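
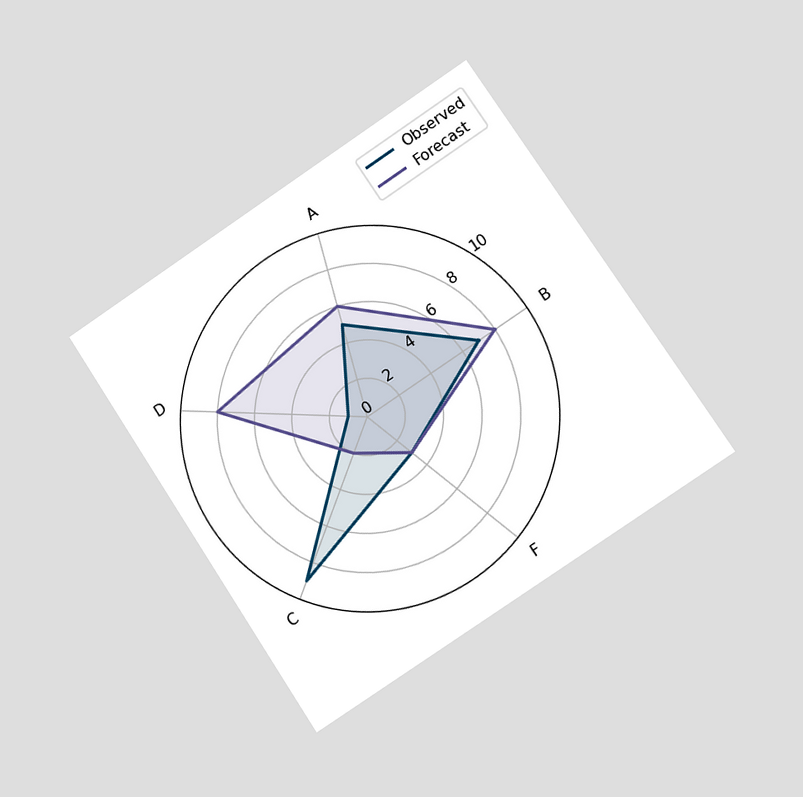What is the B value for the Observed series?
7

The chart is tilted about 33° counter-clockwise and viewed slightly from the right. On the B axis, Observed reaches 7.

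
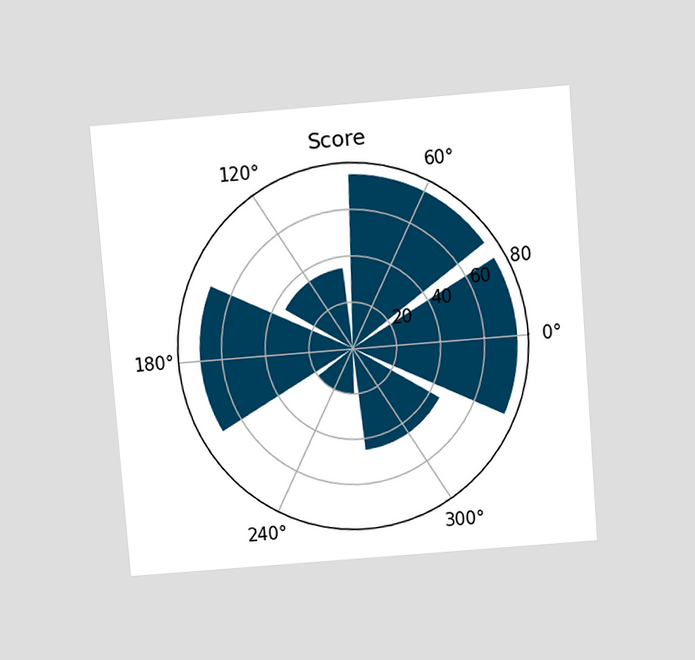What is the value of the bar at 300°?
The chart is tilted about 5° counter-clockwise and viewed slightly from above. The bar at 300° reaches 45 on the radial axis.

45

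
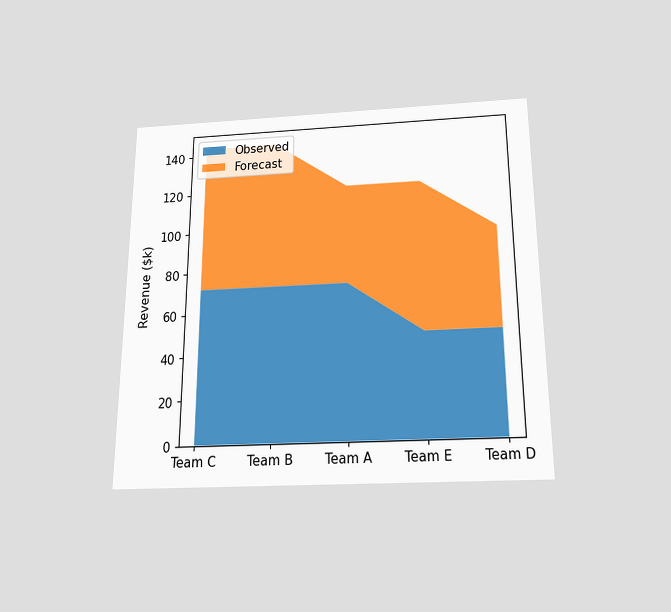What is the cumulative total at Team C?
$144k

The chart is viewed slightly from below. The stacked total at Team C reaches $144k.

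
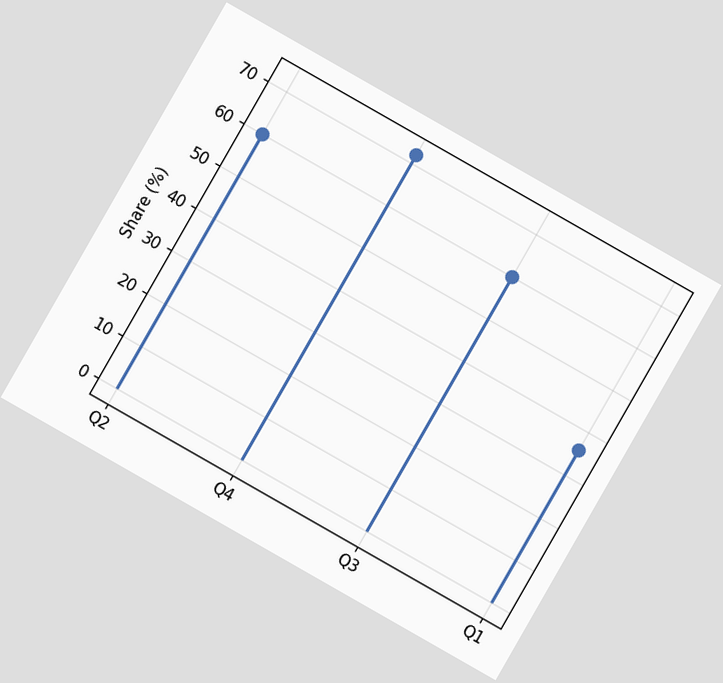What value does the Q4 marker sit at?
72%

The chart is tilted about 30° clockwise. The Q4 marker sits at 72%.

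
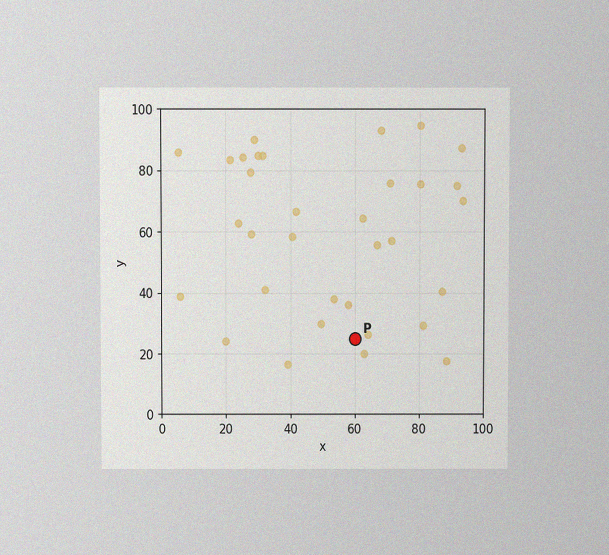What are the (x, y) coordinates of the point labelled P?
(60, 25)

The chart is viewed slightly from above, with some photo noise. Following the gridlines from P to each axis, P sits at (60, 25).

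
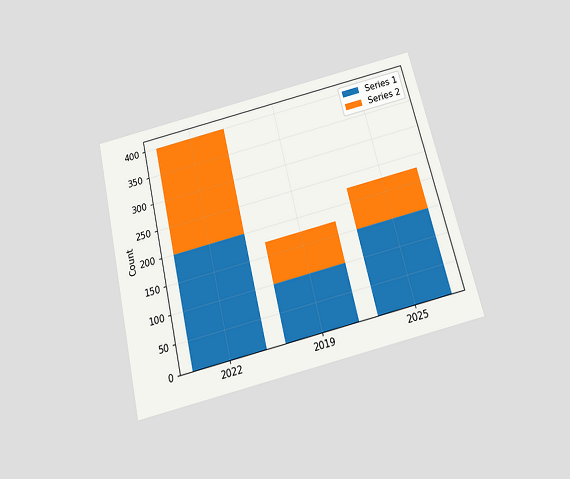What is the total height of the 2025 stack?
The chart is tilted about 13° counter-clockwise and viewed slightly from below. The 2025 stack's top reaches 225 on the y-axis.

225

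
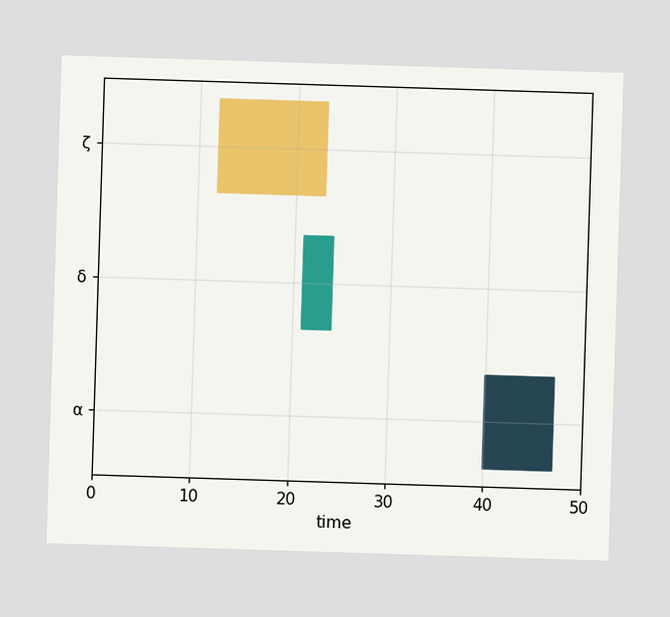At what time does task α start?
The α bar begins at t=40.

40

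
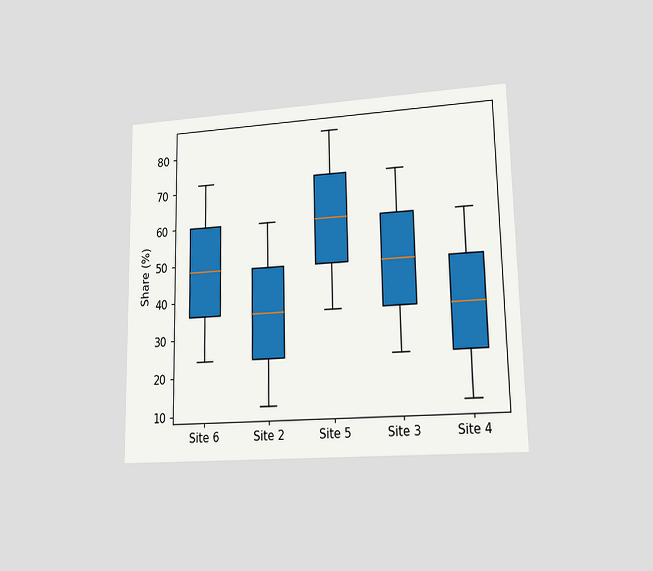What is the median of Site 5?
The chart is viewed at a slight angle. The median line in the Site 5 box sits at 60%.

60%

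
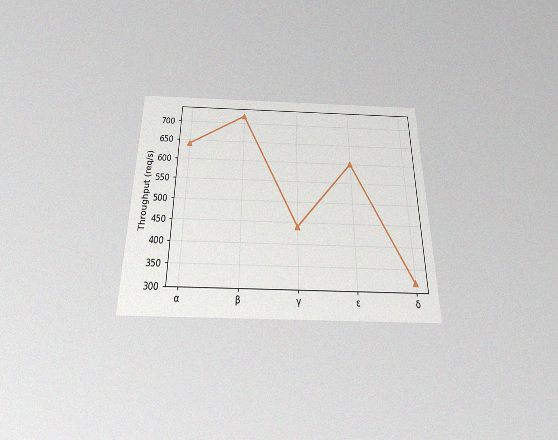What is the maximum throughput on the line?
The chart is viewed slightly from below, with some photo noise. The highest point is at β, and reading across to the y-axis gives 720req/s.

720req/s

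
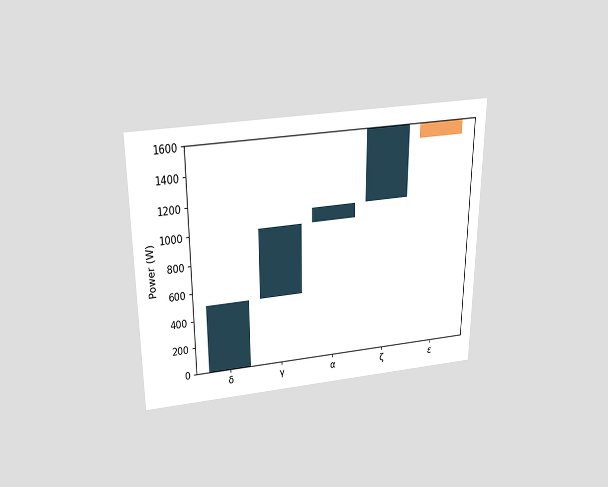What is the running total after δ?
The chart is viewed slightly from above. After δ the running total reaches 500W.

500W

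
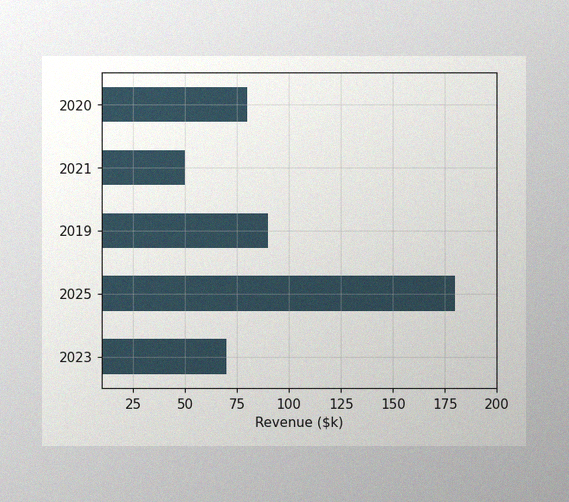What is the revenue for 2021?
The image has some photo noise and uneven lighting. Reading along the chart's x-axis, the 2021 bar reaches $50k.

$50k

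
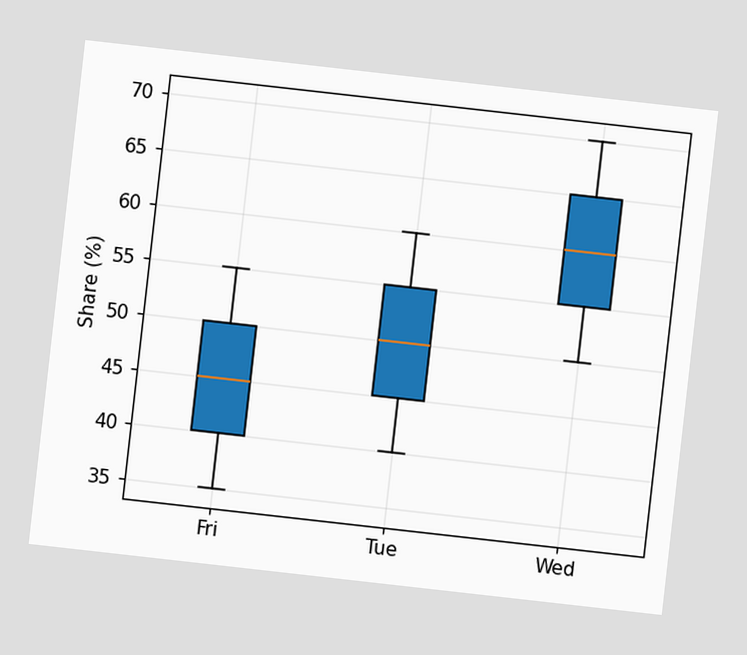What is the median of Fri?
45%

The chart is tilted about 6° clockwise. The median line in the Fri box sits at 45%.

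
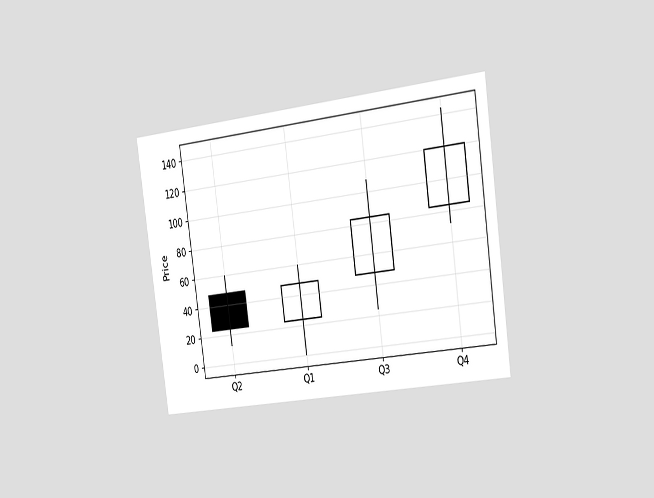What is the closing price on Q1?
48

The chart is tilted about 8° counter-clockwise and viewed slightly from the right. The Q1 candle closes at 48.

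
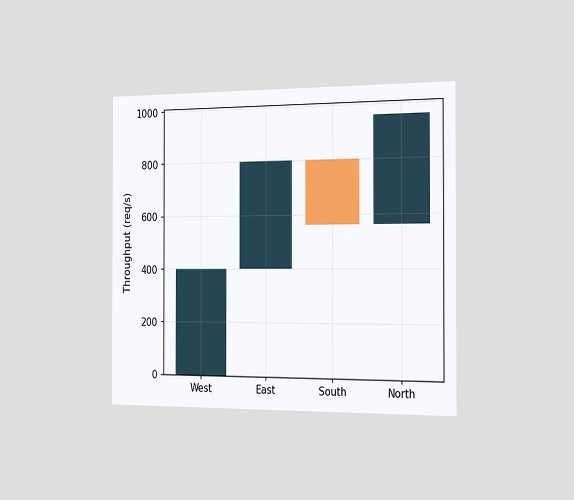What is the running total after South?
The chart is viewed slightly from the right. After South the running total reaches 560req/s.

560req/s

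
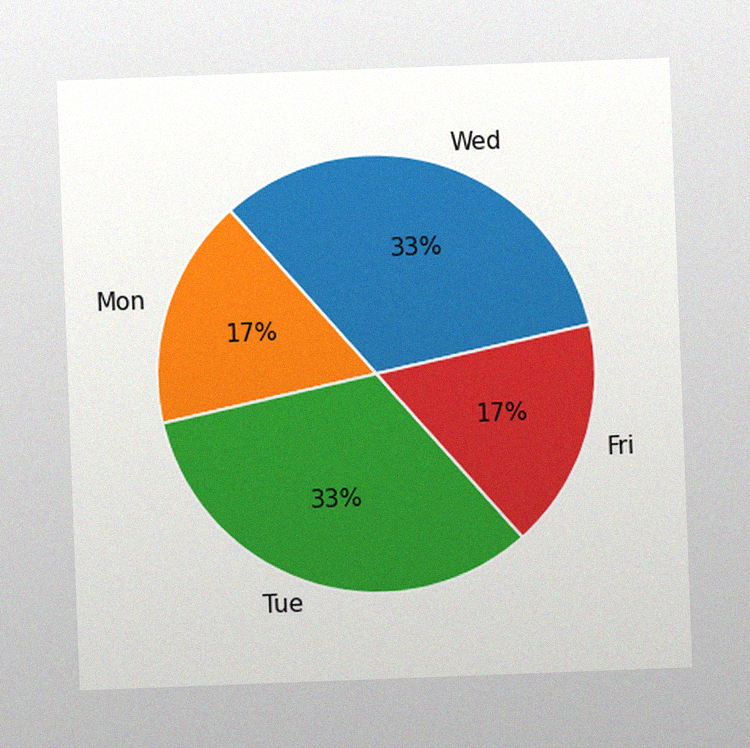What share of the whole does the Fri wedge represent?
The chart is tilted about 2° counter-clockwise, with some photo noise. The Fri slice takes up 17% of the pie.

17%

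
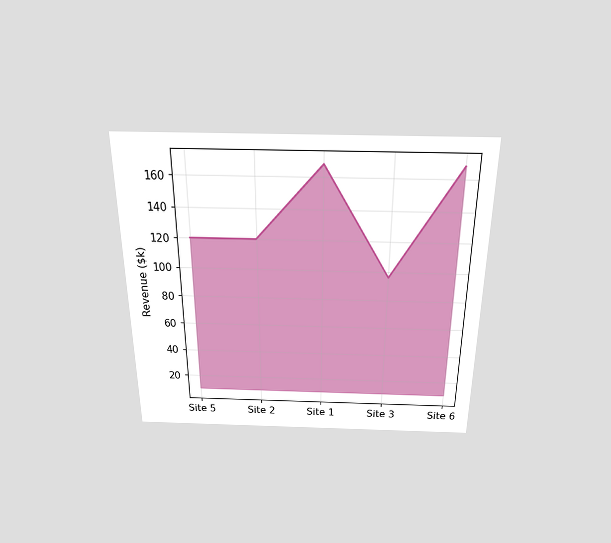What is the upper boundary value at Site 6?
$168k

The chart is viewed slightly from above. At Site 6 the upper boundary is at $168k.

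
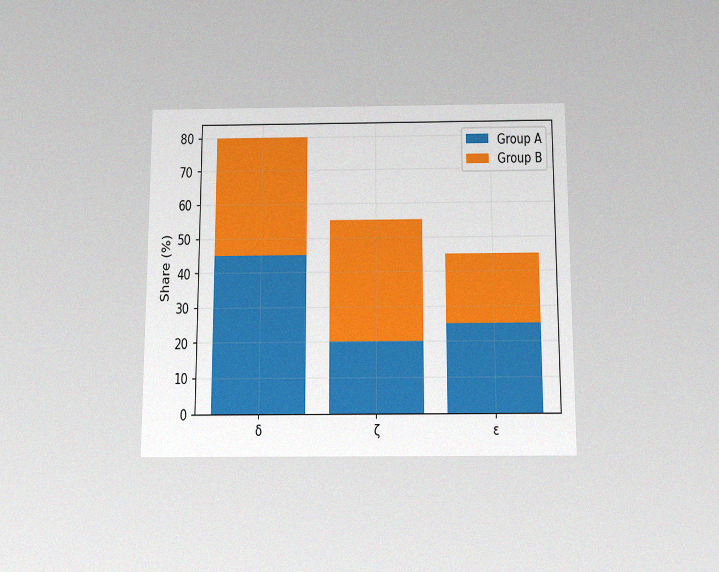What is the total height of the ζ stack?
The chart is viewed slightly from below, with some photo noise. The ζ stack's top reaches 55% on the y-axis.

55%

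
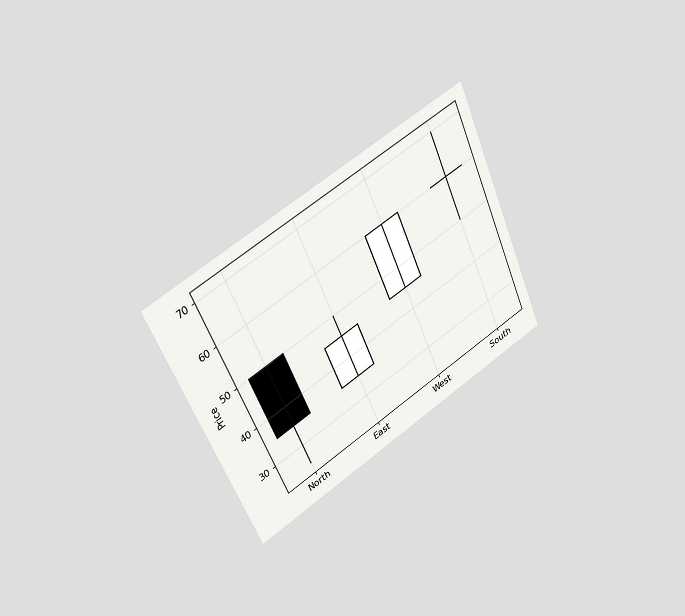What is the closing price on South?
The chart is tilted about 24° counter-clockwise and viewed slightly from the left. The South candle closes at 60.

60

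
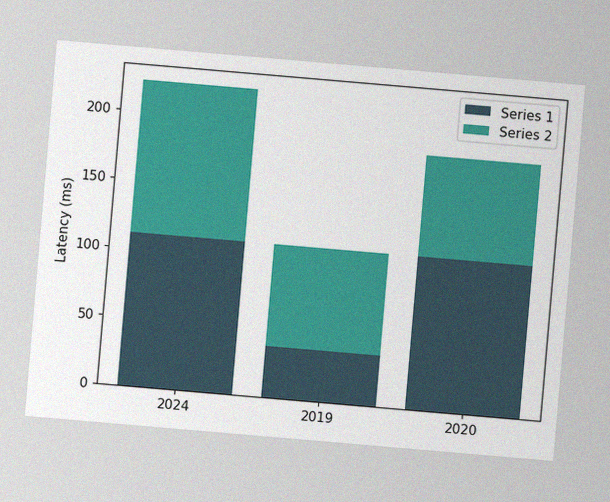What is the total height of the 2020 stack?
The chart is tilted about 5° clockwise, with some photo noise. The 2020 stack's top reaches 185ms on the y-axis.

185ms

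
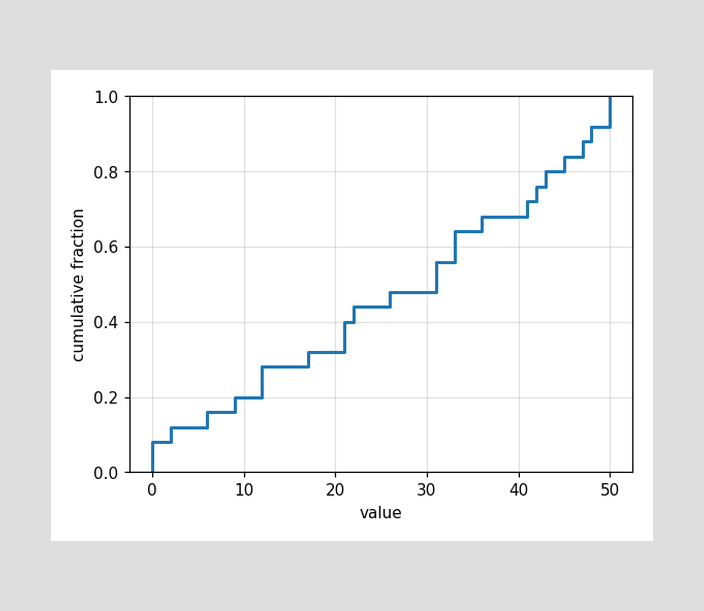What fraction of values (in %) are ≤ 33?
At x=33 the ECDF step is at 64%.

64%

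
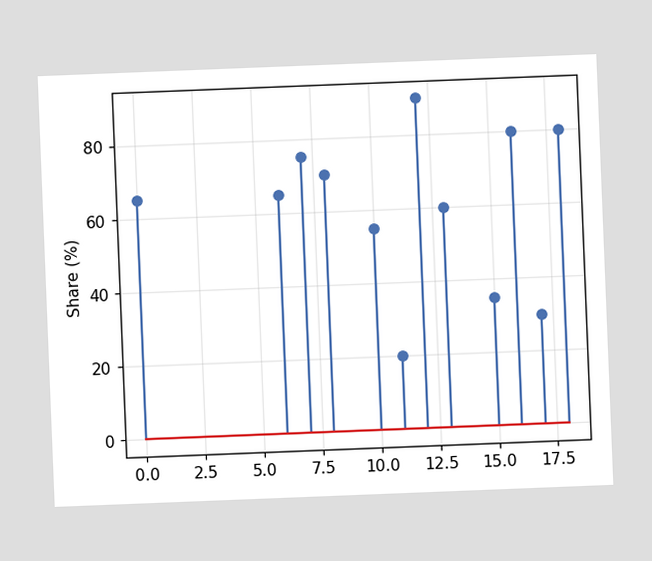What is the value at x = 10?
The chart is tilted about 2° counter-clockwise. The stem at x=10 reaches 55%.

55%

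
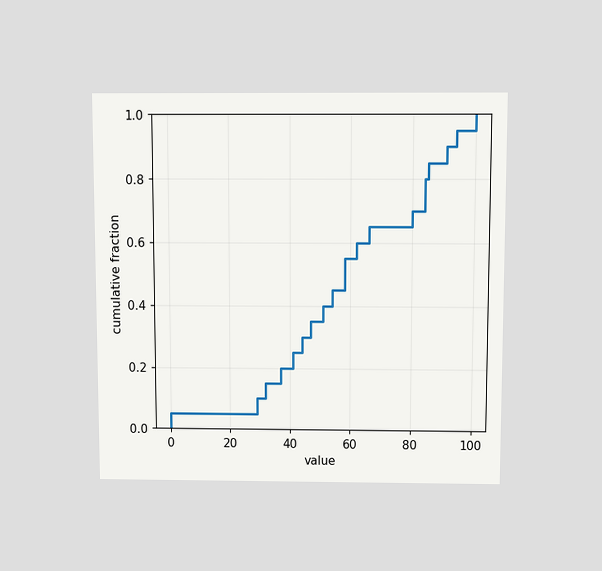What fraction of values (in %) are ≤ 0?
The chart is viewed slightly from above. At x=0 the ECDF step is at 5%.

5%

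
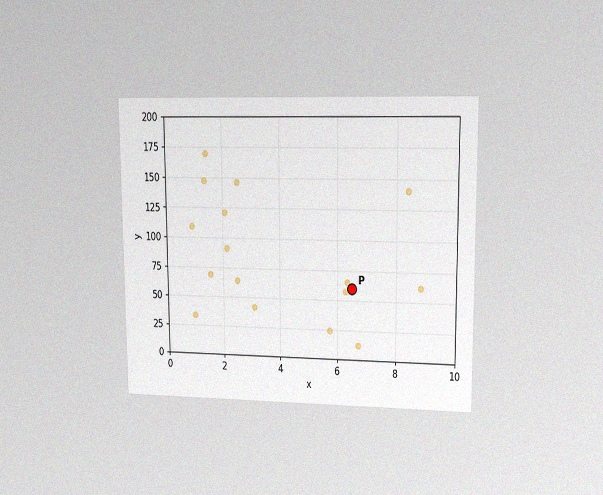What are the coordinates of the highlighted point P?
The chart is viewed at a slight angle, with some photo noise. Following the gridlines from P to each axis, P sits at (6.5, 60).

(6.5, 60)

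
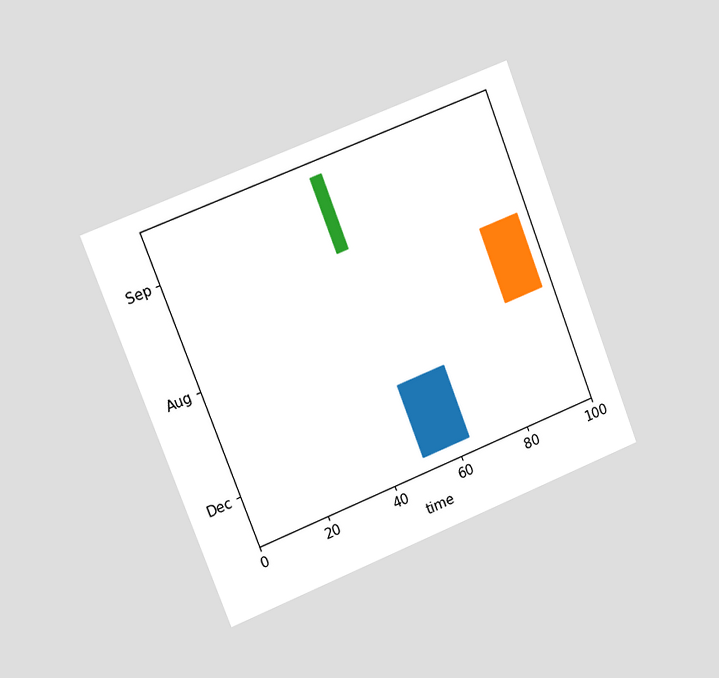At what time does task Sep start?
47

The chart is tilted about 21° counter-clockwise and viewed slightly from the left. The Sep bar begins at t=47.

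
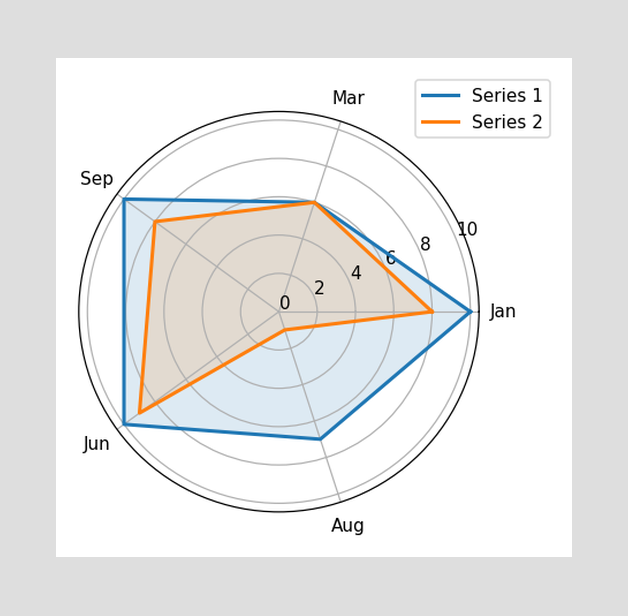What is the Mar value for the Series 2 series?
6

On the Mar axis, Series 2 reaches 6.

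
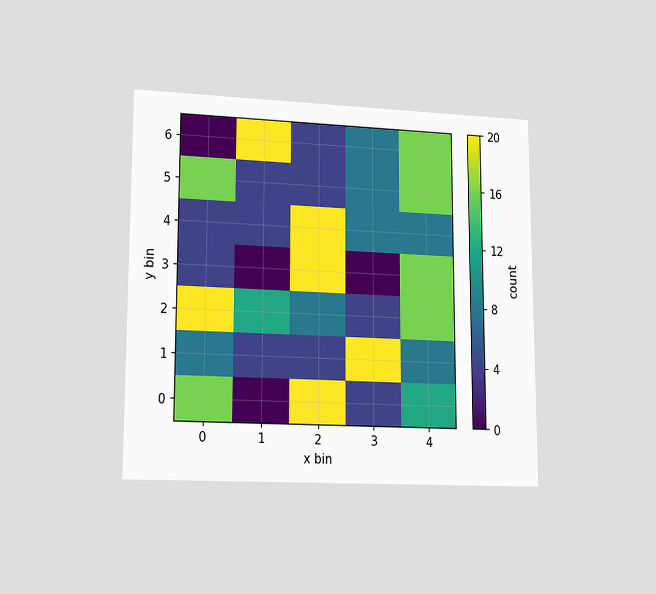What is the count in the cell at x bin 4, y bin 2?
The chart is viewed at a slight angle. Matching the cell (4, 2) against the colorbar gives 16.

16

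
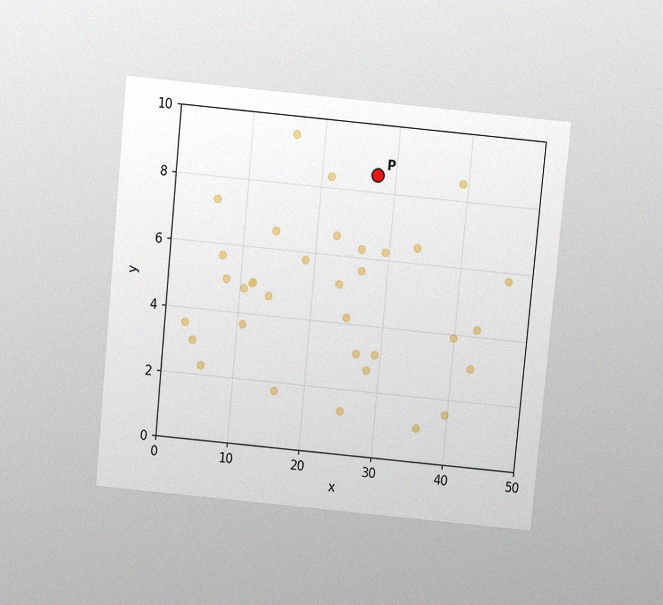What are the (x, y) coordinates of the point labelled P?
(27.5, 8.5)

The chart is tilted about 5° clockwise and viewed slightly from above, with some photo noise. Following the gridlines from P to each axis, P sits at (27.5, 8.5).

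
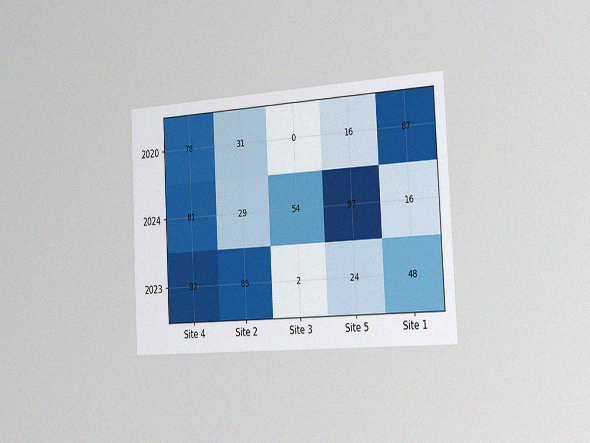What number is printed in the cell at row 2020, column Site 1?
87

The chart is tilted about 3° counter-clockwise and viewed slightly from the right, with some photo noise. The (2020, Site 1) cell reads 87.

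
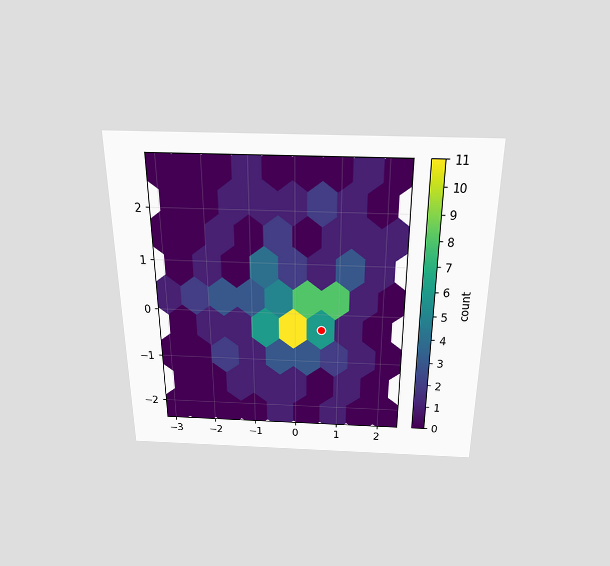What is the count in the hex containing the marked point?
6

The chart is viewed slightly from above. The marked hex reads 6 on the colorbar.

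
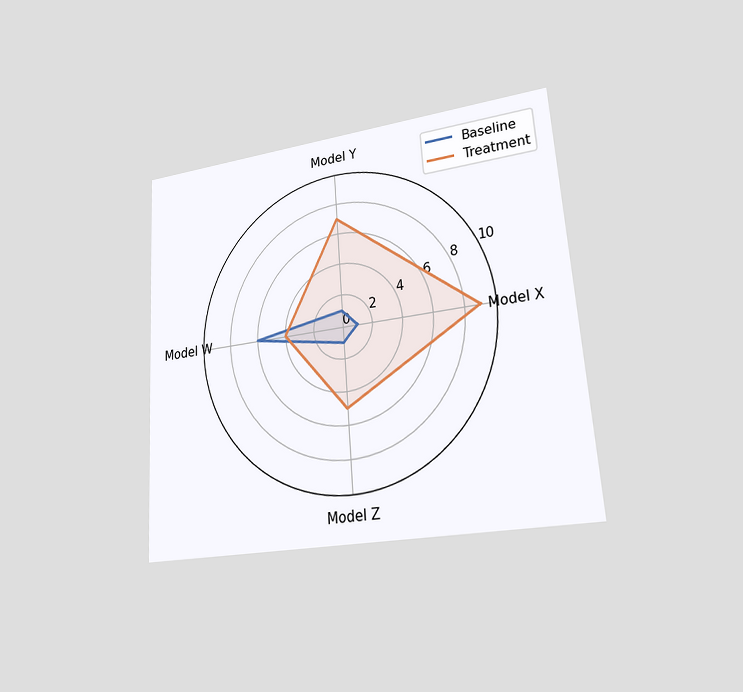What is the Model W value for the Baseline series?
6

The chart is tilted about 4° counter-clockwise and viewed at a slight angle. On the Model W axis, Baseline reaches 6.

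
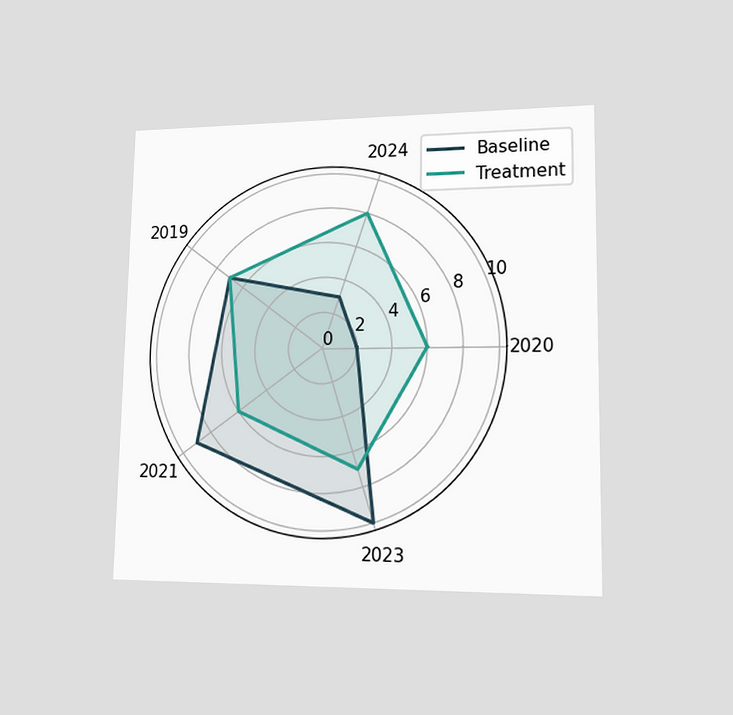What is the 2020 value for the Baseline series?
2

The chart is viewed at a slight angle. On the 2020 axis, Baseline reaches 2.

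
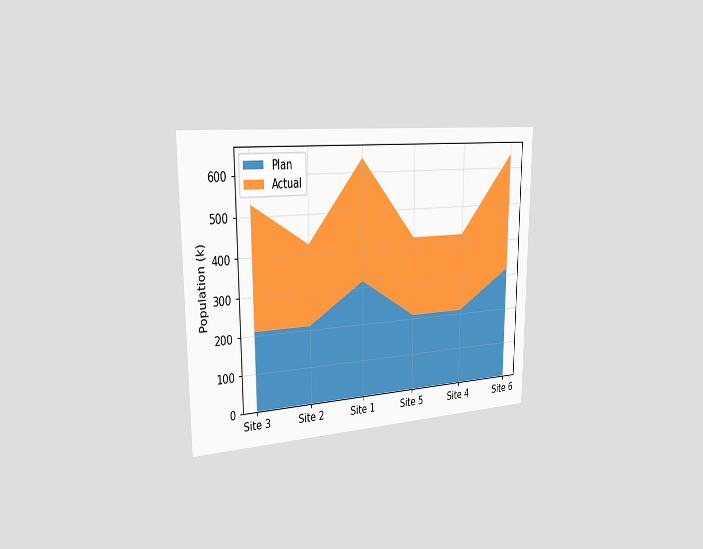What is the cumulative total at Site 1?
The chart is viewed slightly from the left. The stacked total at Site 1 reaches 636k.

636k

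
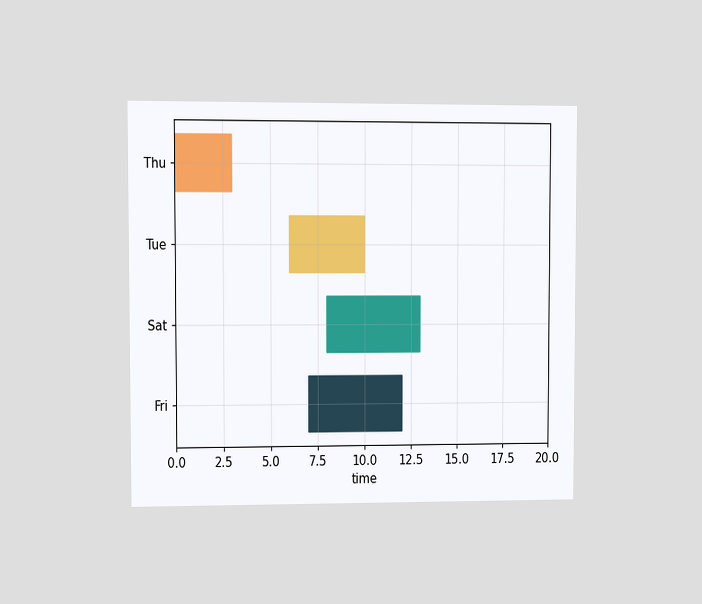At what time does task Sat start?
The chart is viewed at a slight angle. The Sat bar begins at t=8.

8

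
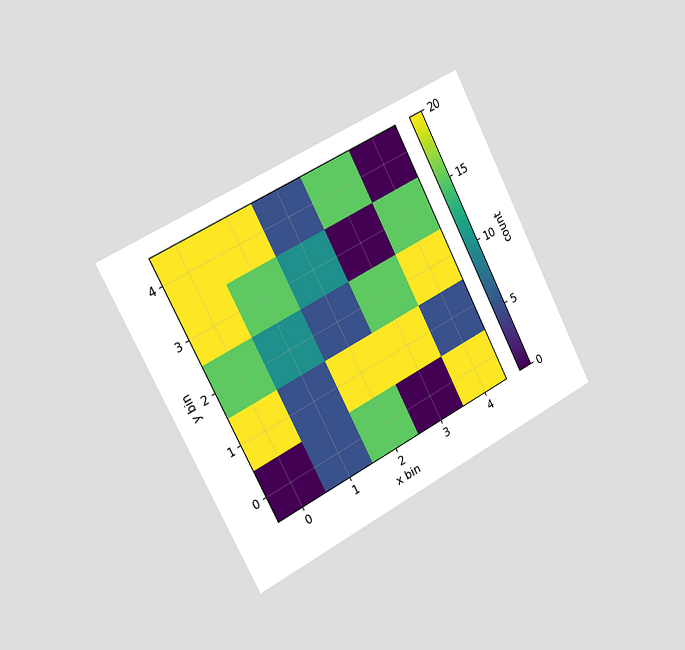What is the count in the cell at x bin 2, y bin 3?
10

The chart is tilted about 27° counter-clockwise and viewed slightly from the left. Matching the cell (2, 3) against the colorbar gives 10.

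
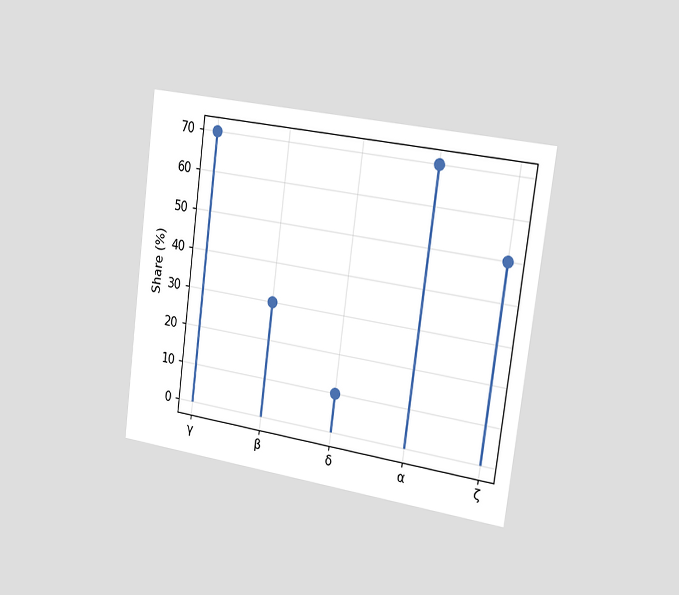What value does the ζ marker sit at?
The chart is tilted about 7° clockwise and viewed slightly from the right. The ζ marker sits at 50%.

50%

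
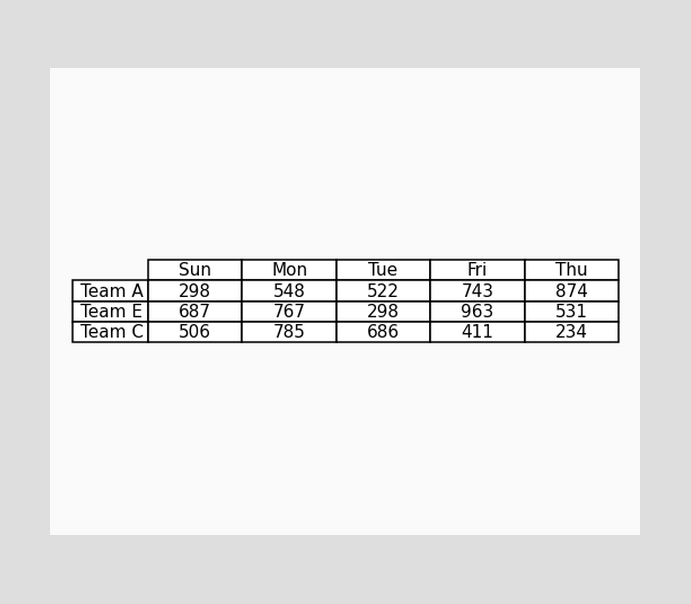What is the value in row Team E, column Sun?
The (Team E, Sun) cell reads 687.

687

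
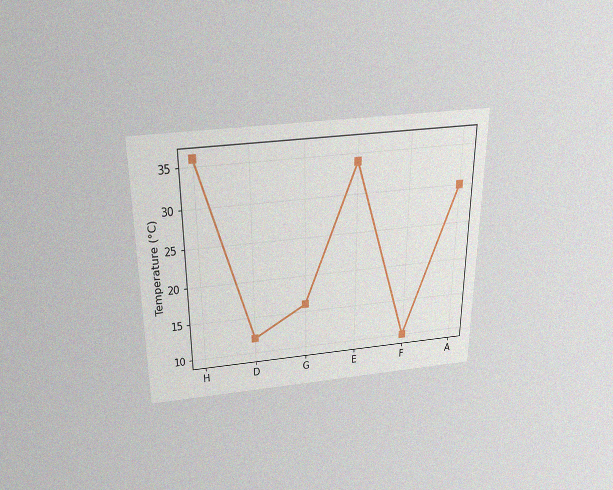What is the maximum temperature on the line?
36°C

The chart is viewed slightly from above, with some photo noise. The highest point is at H, and reading across to the y-axis gives 36°C.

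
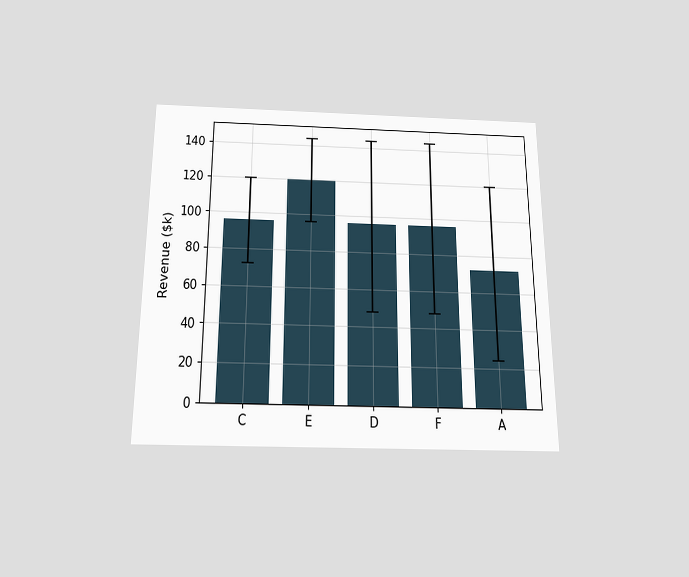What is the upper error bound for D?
The chart is viewed slightly from below. The D bar's upper whisker reaches $144k.

$144k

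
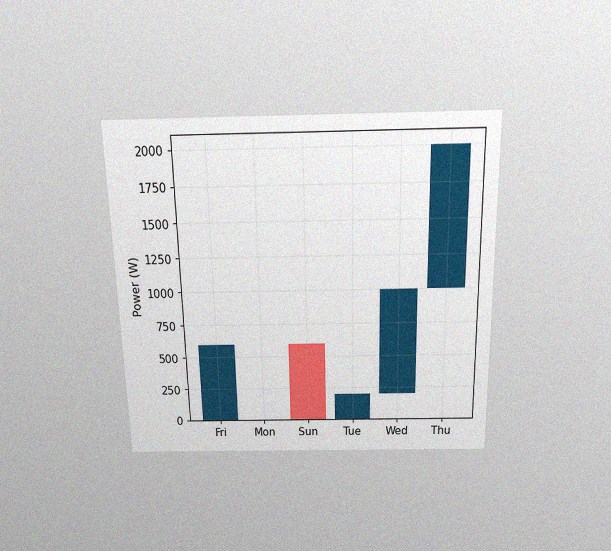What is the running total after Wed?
1000W

The chart is viewed slightly from above, with some photo noise. After Wed the running total reaches 1000W.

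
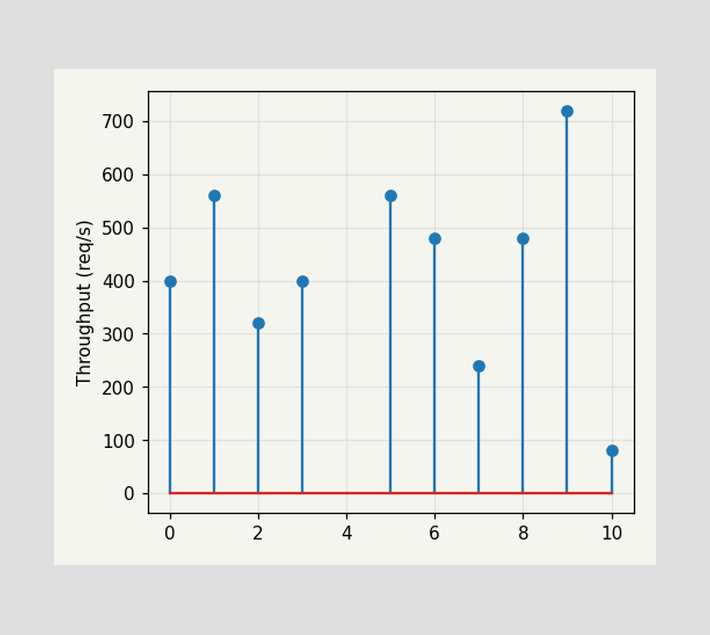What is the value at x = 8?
The stem at x=8 reaches 480req/s.

480req/s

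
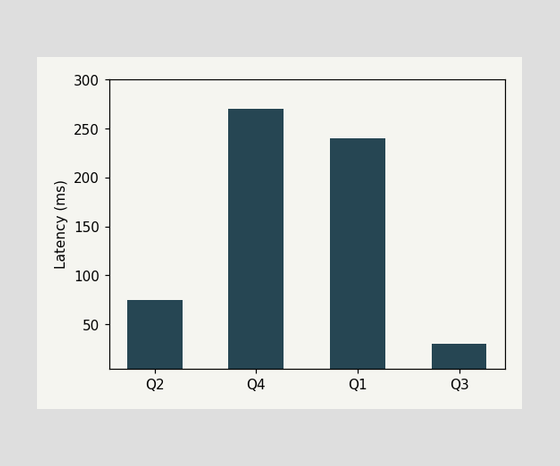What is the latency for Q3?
Reading along the chart's y-axis, the Q3 bar reaches 30ms.

30ms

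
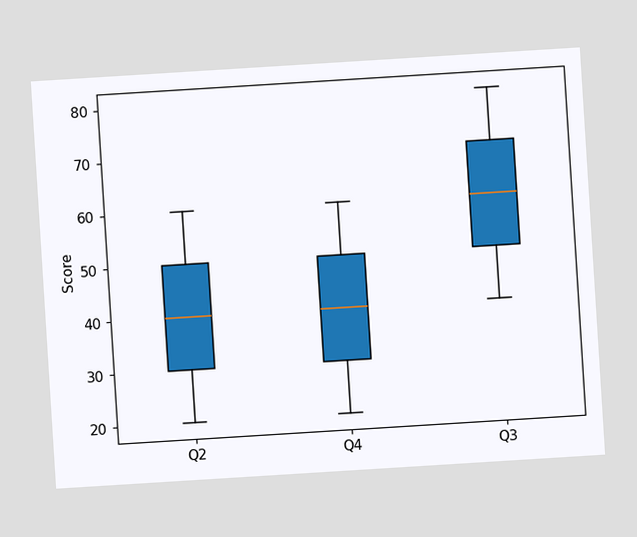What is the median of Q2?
The chart is tilted about 4° counter-clockwise. The median line in the Q2 box sits at 40.

40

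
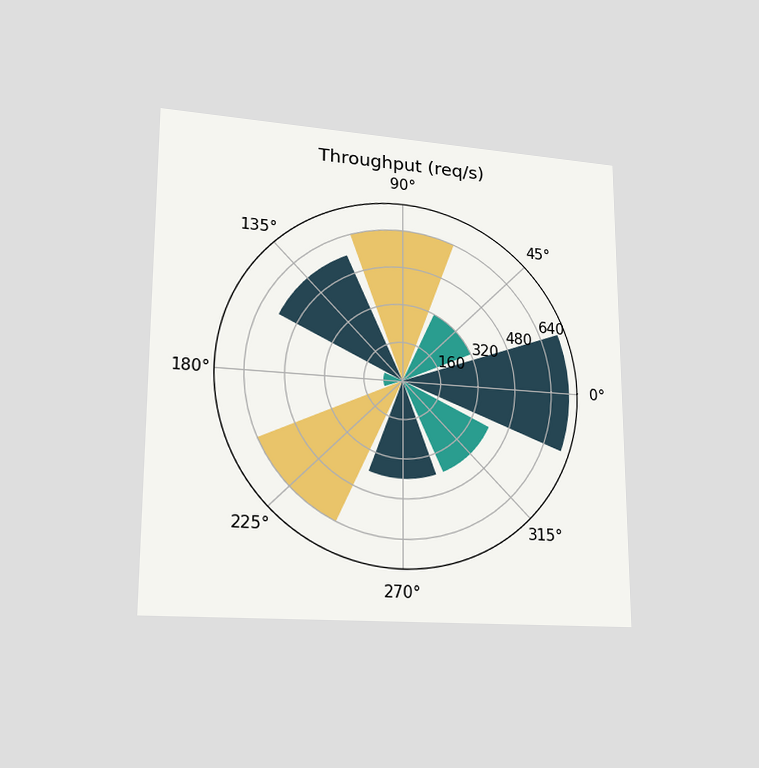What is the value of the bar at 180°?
80req/s

The chart is viewed at a slight angle. The bar at 180° reaches 80req/s on the radial axis.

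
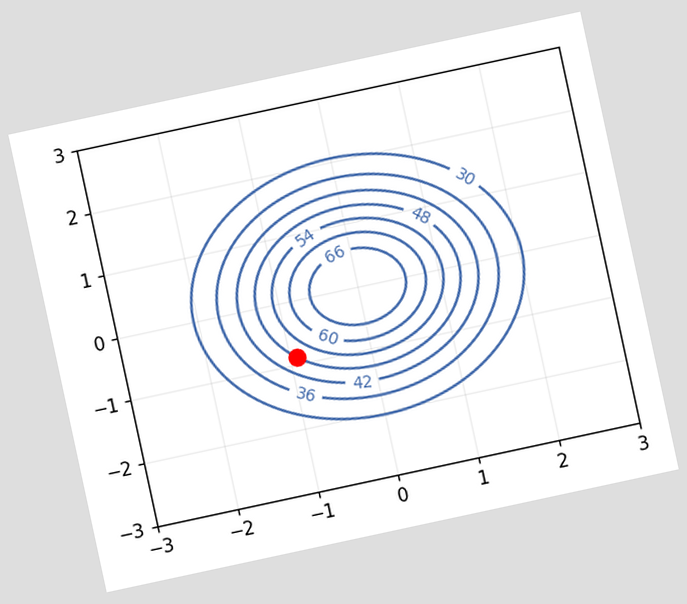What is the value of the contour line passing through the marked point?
48

The chart is tilted about 12° counter-clockwise. The marked point sits on the contour labelled 48.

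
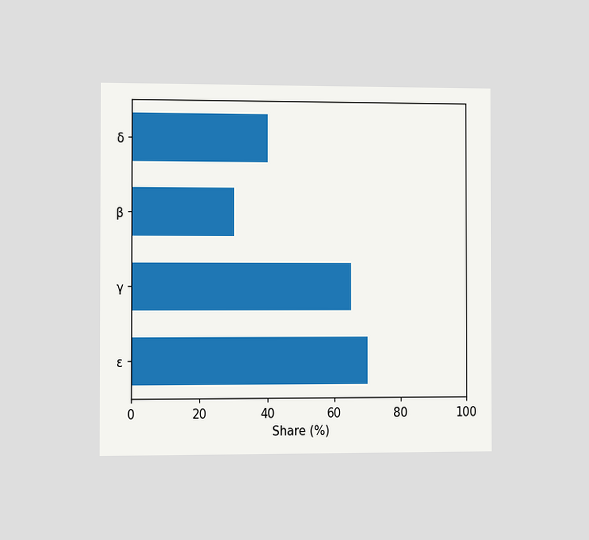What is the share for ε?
70%

The chart is viewed slightly from the left. Reading along the chart's x-axis, the ε bar reaches 70%.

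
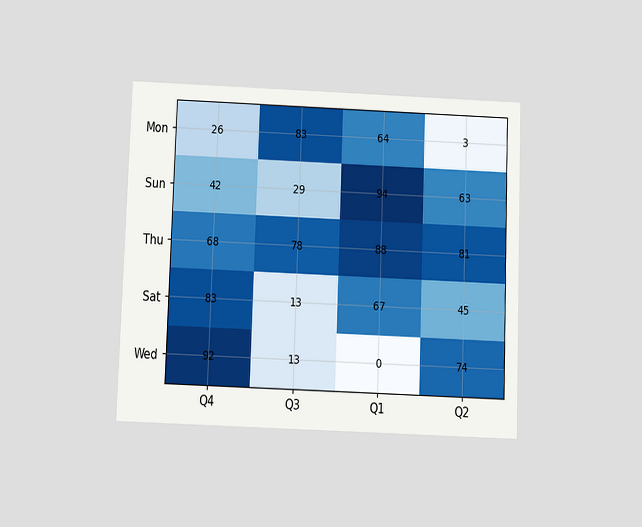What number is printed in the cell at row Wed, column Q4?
92

The chart is tilted about 2° clockwise and viewed slightly from below. The (Wed, Q4) cell reads 92.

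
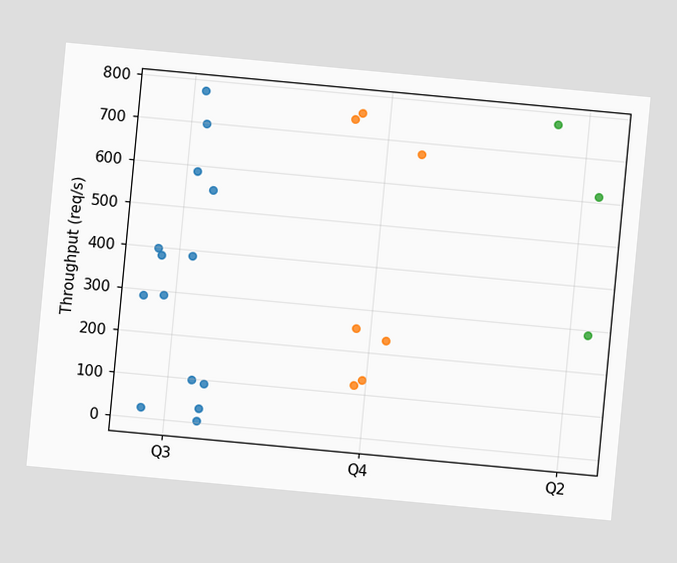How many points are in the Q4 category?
7

The chart is tilted about 5° clockwise. Counting the markers in the Q4 column gives 7.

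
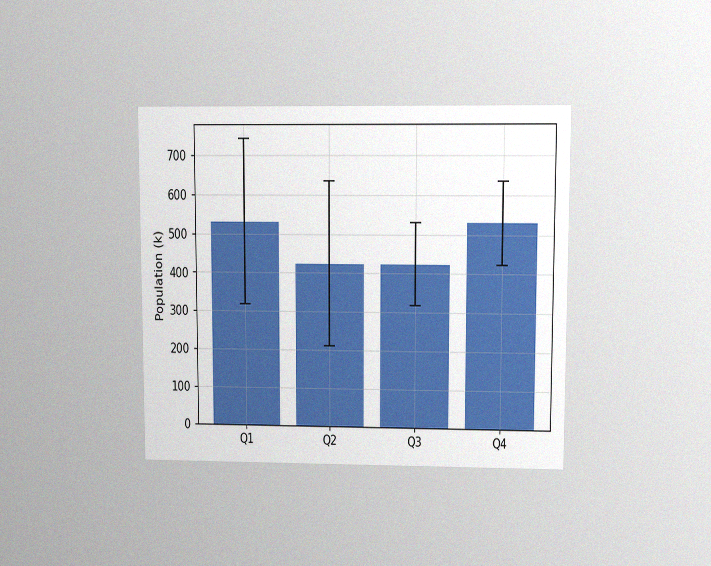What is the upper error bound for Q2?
The chart is viewed at a slight angle, with some photo noise. The Q2 bar's upper whisker reaches 636k.

636k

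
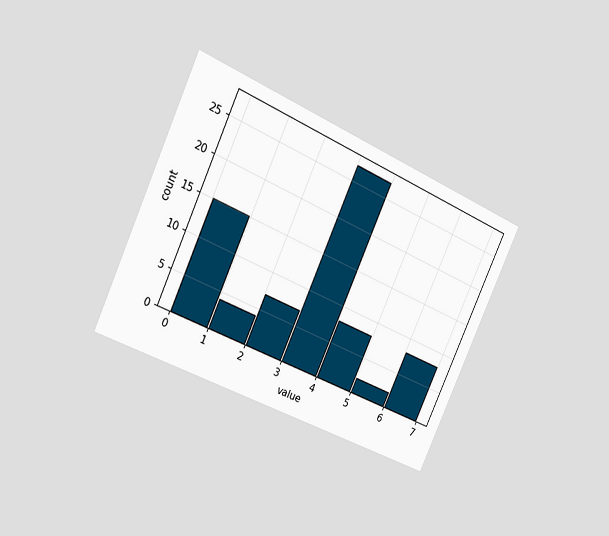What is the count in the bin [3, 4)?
The chart is tilted about 24° clockwise and viewed slightly from the left. The [3, 4) bin has height 27.

27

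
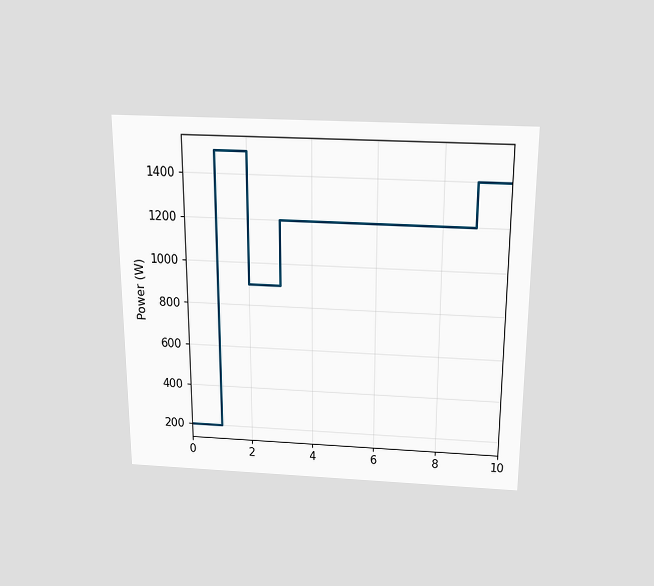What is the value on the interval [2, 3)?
900W

The chart is viewed slightly from above. On [2, 3) the step sits at 900W.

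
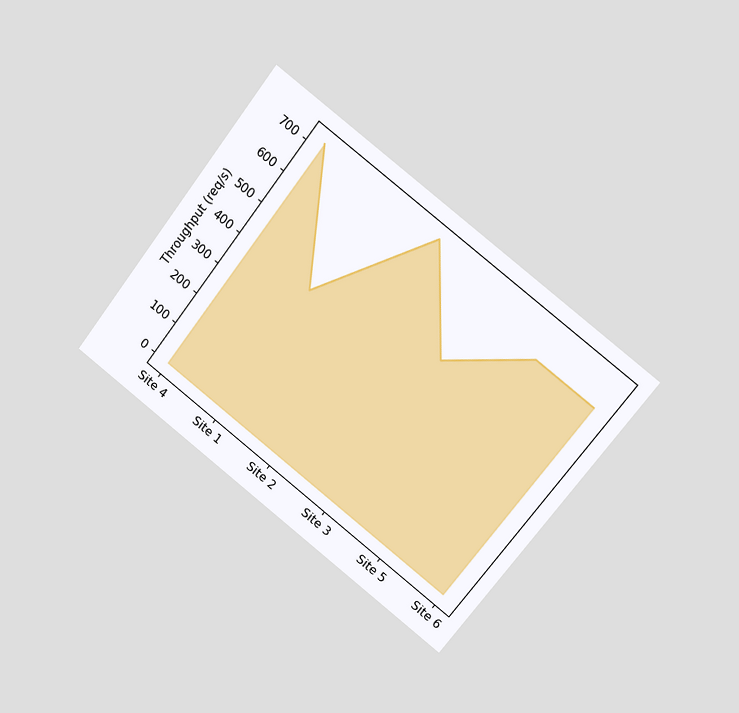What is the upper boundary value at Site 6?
640req/s

The chart is tilted about 37° clockwise and viewed at a slight angle. At Site 6 the upper boundary is at 640req/s.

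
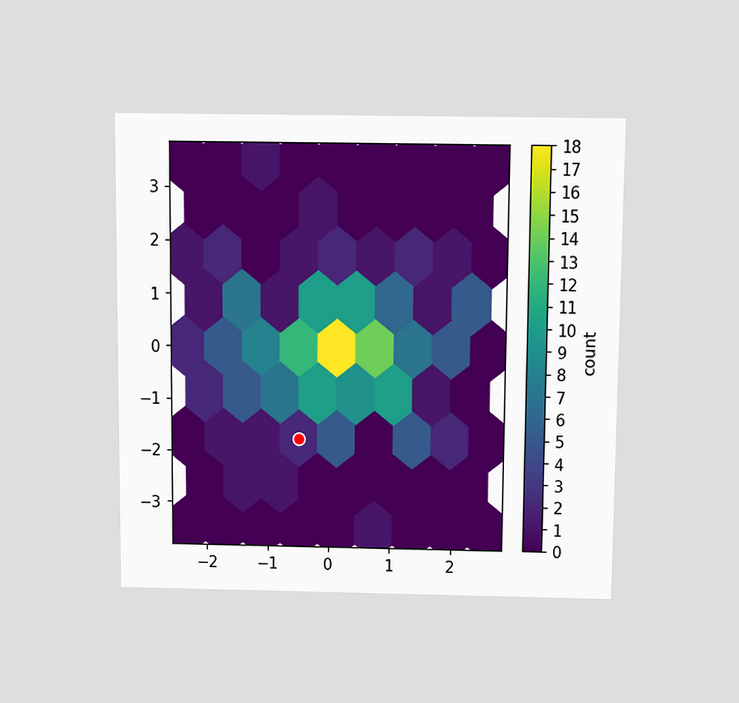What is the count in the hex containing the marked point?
2

The chart is viewed slightly from above. The marked hex reads 2 on the colorbar.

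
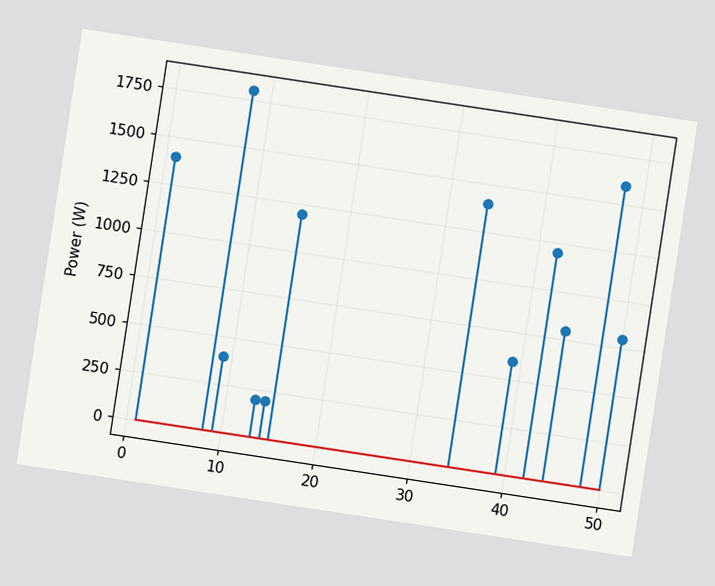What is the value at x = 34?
1400W

The chart is tilted about 9° clockwise. The stem at x=34 reaches 1400W.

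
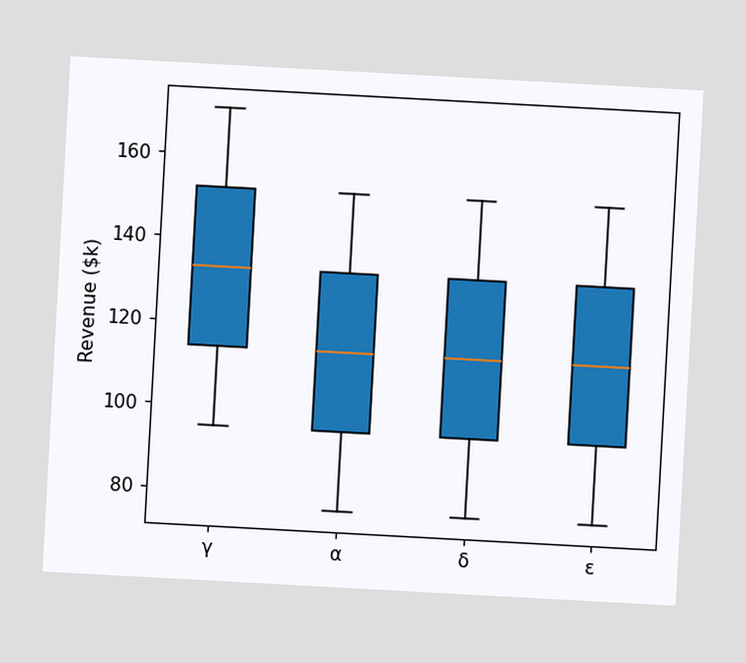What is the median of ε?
The chart is tilted about 3° clockwise. The median line in the ε box sits at $114k.

$114k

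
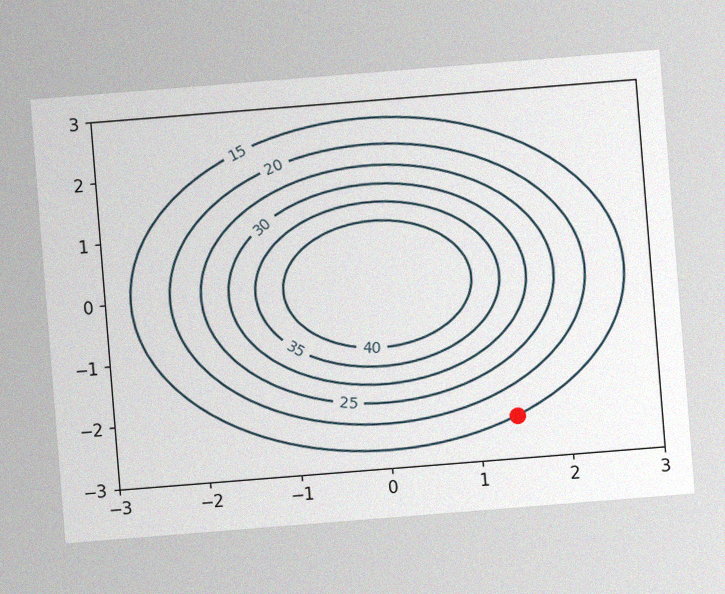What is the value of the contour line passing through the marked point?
15

The chart is tilted about 5° counter-clockwise, with some photo noise. The marked point sits on the contour labelled 15.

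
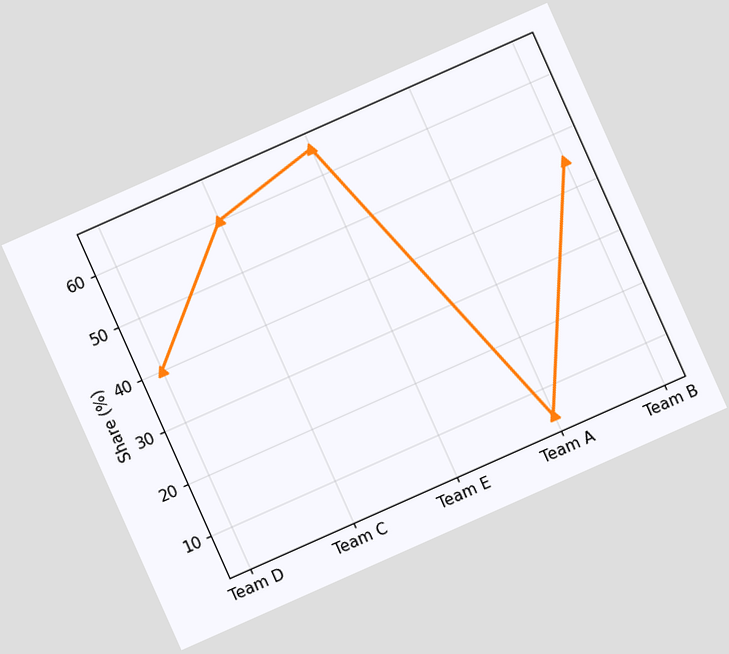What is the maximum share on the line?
65%

The chart is tilted about 24° counter-clockwise. The highest point is at Team E, and reading across to the y-axis gives 65%.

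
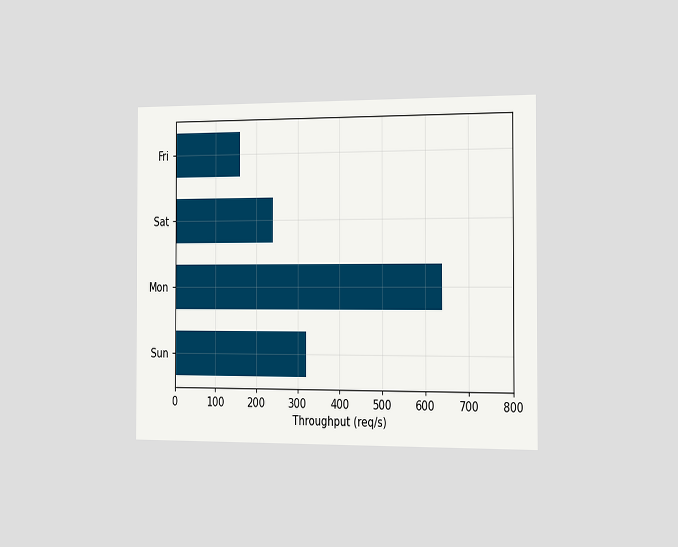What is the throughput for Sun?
320req/s

The chart is viewed slightly from the right. Reading along the chart's x-axis, the Sun bar reaches 320req/s.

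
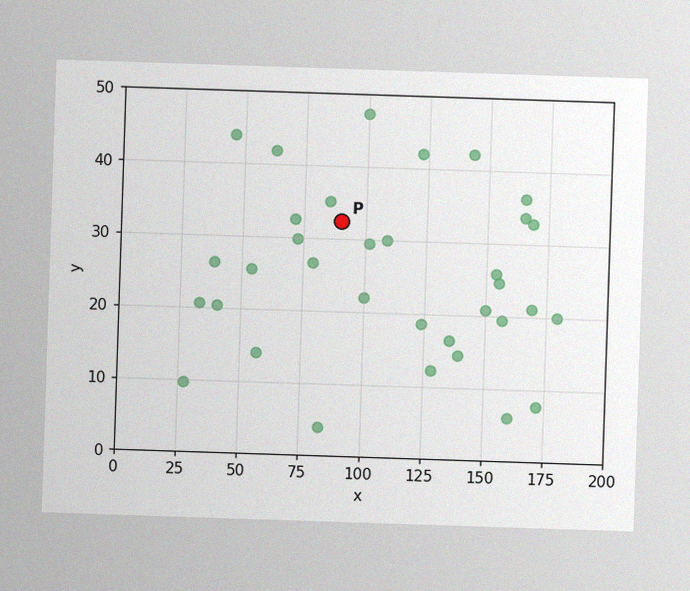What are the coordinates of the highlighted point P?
The image has some photo noise and uneven lighting. Following the gridlines from P to each axis, P sits at (90, 32.5).

(90, 32.5)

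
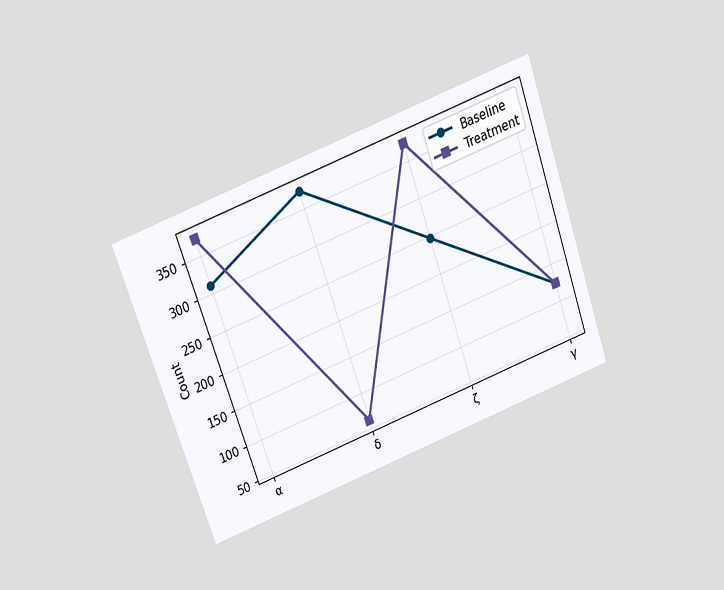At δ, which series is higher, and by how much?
The chart is tilted about 20° counter-clockwise and viewed slightly from above. At δ, Baseline sits above the other line by 310.

Baseline, by 310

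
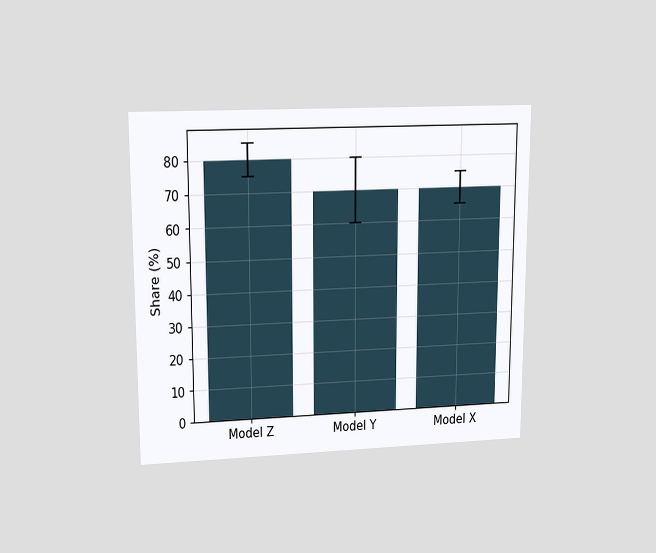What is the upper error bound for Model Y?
80%

The chart is viewed at a slight angle. The Model Y bar's upper whisker reaches 80%.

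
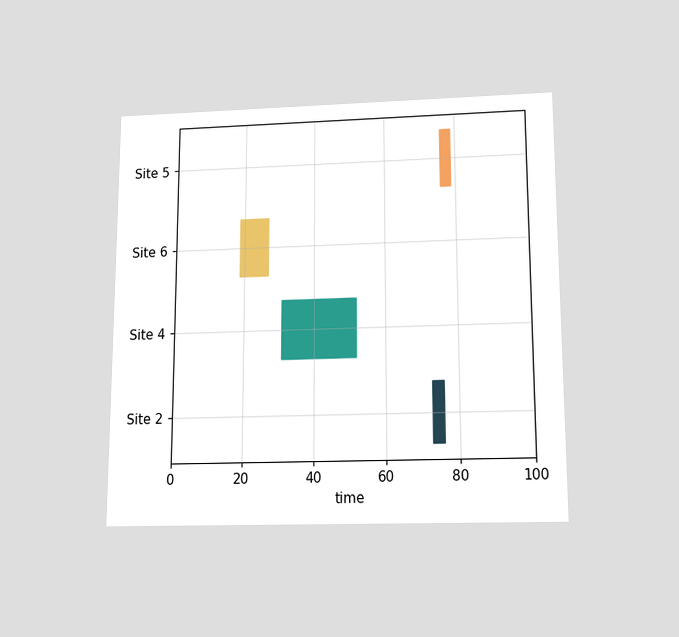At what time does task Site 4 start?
31

The chart is viewed slightly from below. The Site 4 bar begins at t=31.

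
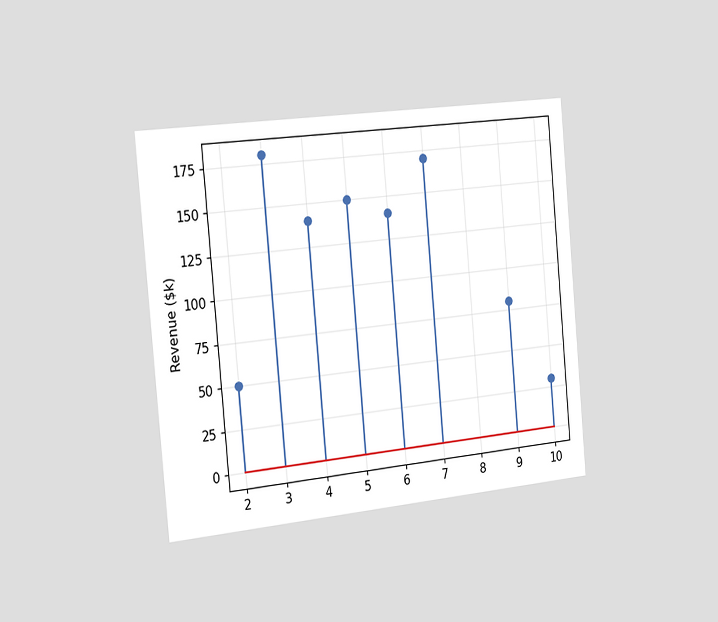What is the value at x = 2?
The chart is tilted about 5° counter-clockwise and viewed slightly from the left. The stem at x=2 reaches $50k.

$50k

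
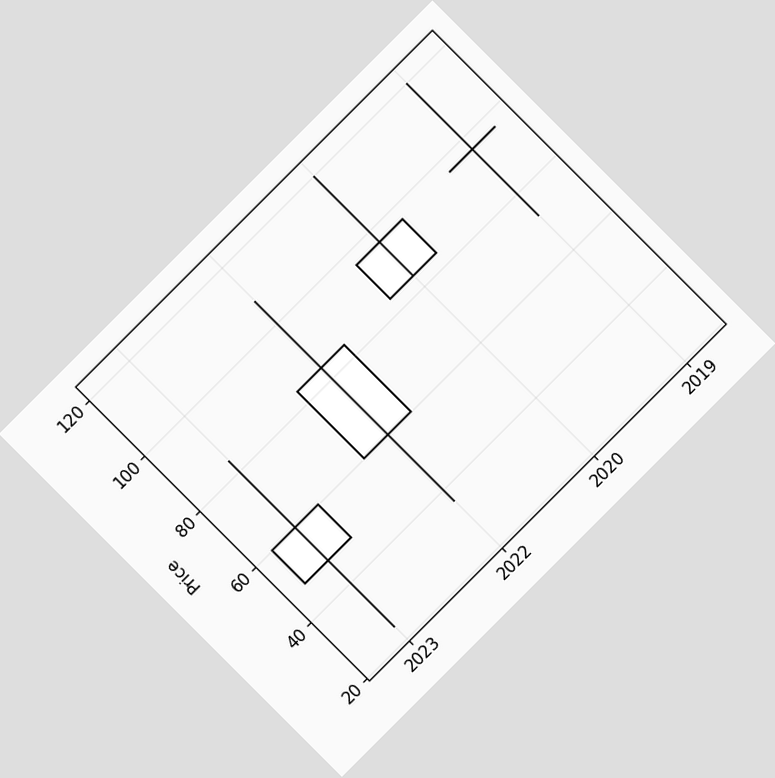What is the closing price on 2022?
84

The chart is tilted about 45° counter-clockwise. The 2022 candle closes at 84.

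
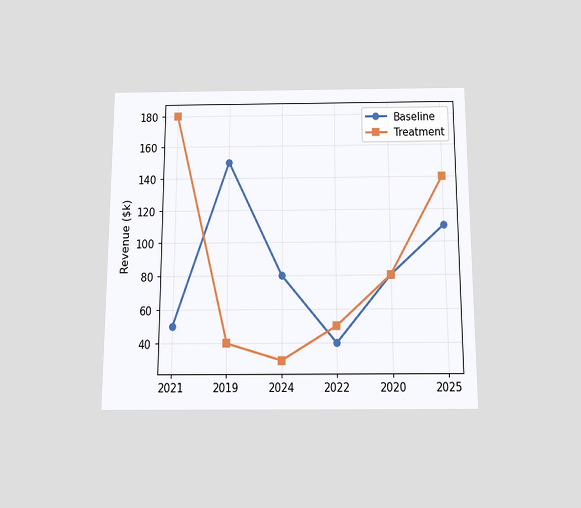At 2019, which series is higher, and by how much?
Baseline, by $110k

The chart is viewed slightly from below. At 2019, Baseline sits above the other line by $110k.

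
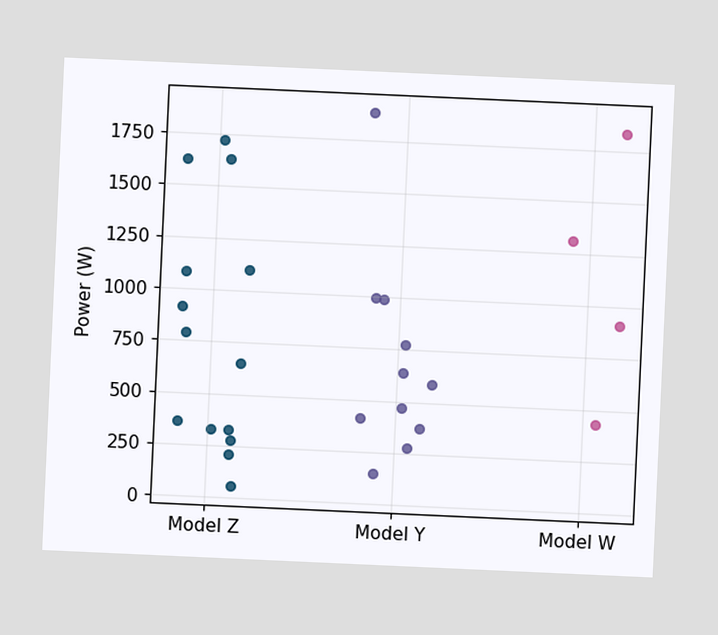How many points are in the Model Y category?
The chart is tilted about 3° clockwise. Counting the markers in the Model Y column gives 11.

11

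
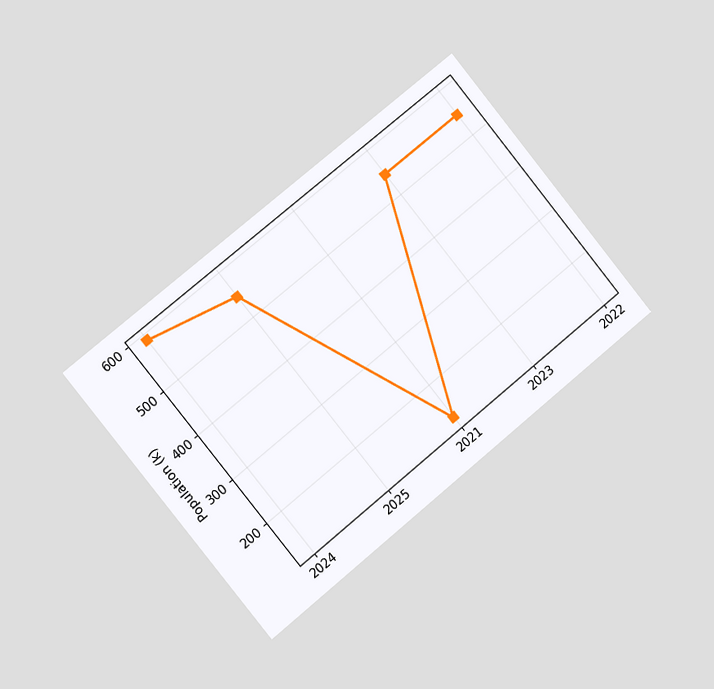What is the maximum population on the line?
588k

The chart is tilted about 39° counter-clockwise and viewed slightly from the left. The highest point is at 2024, and reading across to the y-axis gives 588k.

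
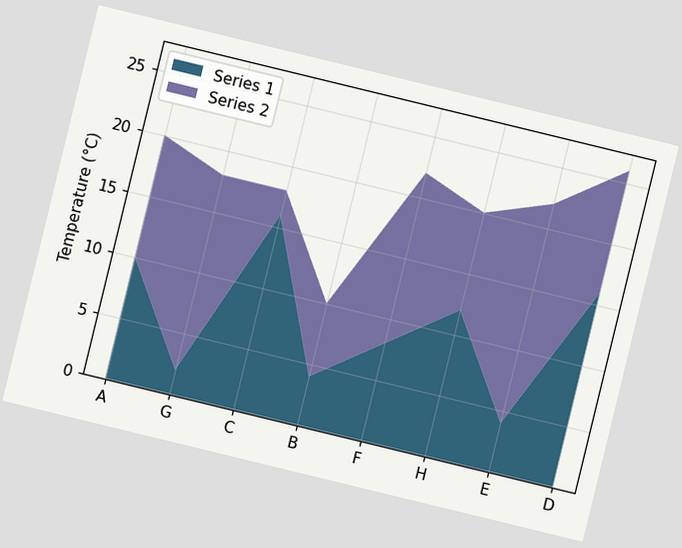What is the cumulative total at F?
22°C

The chart is tilted about 14° clockwise. The stacked total at F reaches 22°C.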